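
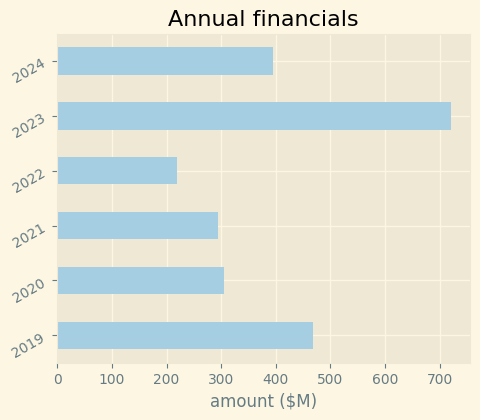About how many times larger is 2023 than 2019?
≈ 1.4×

2023 ≈ 700, 2019 ≈ 500; 700/500 ≈ 1.4.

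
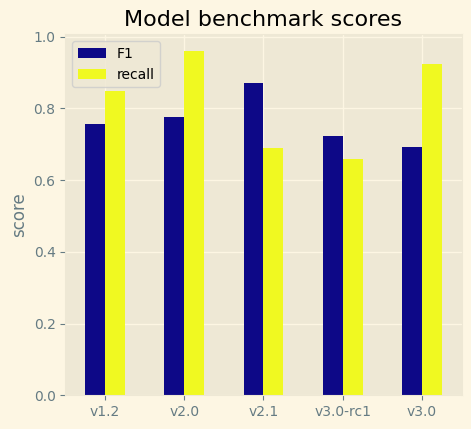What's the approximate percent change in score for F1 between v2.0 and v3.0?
≈ -12.5%

v2.0 ≈ 0.8, v3.0 ≈ 0.7; (0.7 − 0.8) / 0.8 ≈ -12.5%.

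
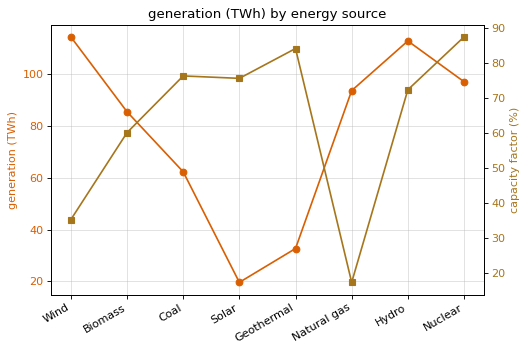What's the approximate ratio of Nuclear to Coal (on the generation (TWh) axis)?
≈ 1.67×

Nuclear ≈ 100, Coal ≈ 60; 100/60 ≈ 1.67.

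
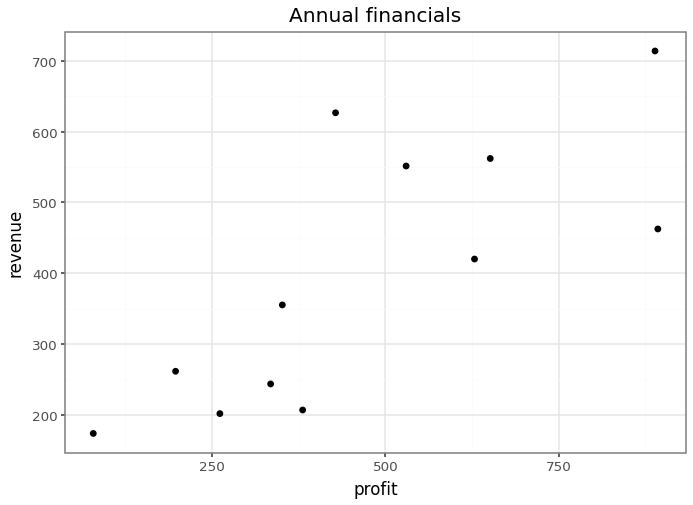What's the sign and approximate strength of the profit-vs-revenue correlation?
positive, strong

Points are positively correlated; strong (|r| ≈ 0.8).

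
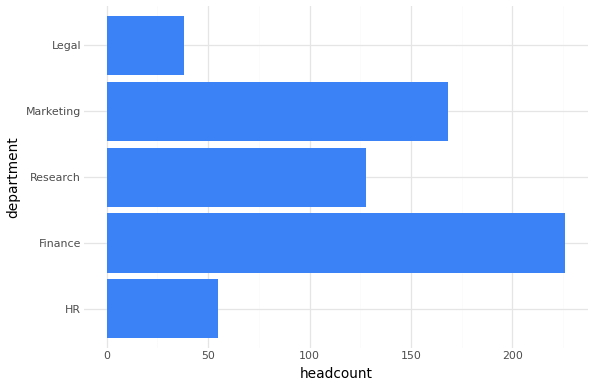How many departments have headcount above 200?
1

Above 200: Finance.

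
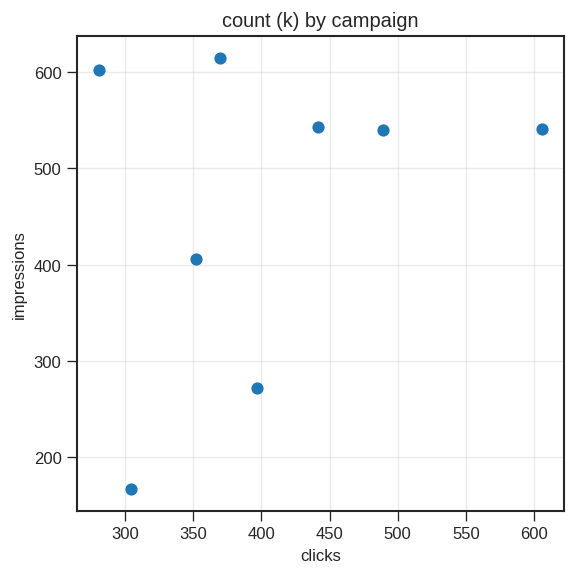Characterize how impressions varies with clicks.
positive, weak

Points are positively correlated; weak (|r| ≈ 0.3).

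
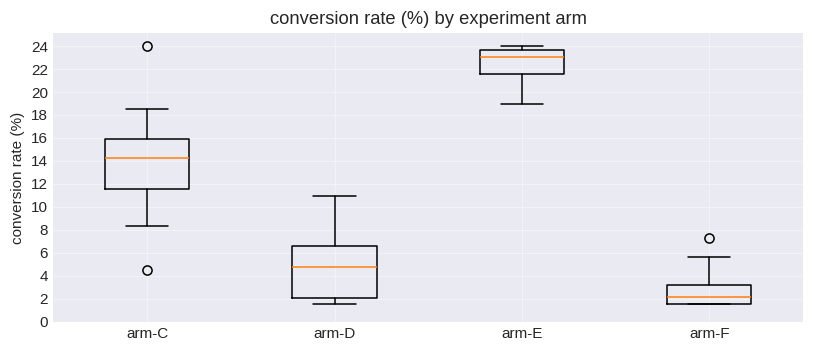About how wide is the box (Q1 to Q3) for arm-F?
≈ 2

Q3 ≈ 4, Q1 ≈ 2; IQR ≈ 2.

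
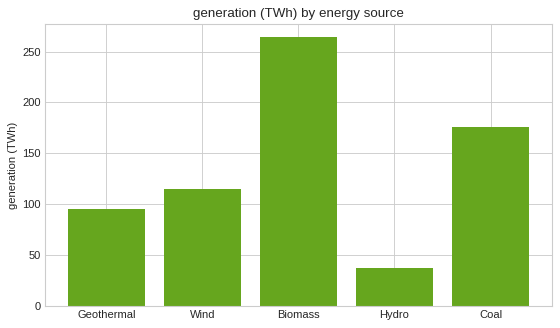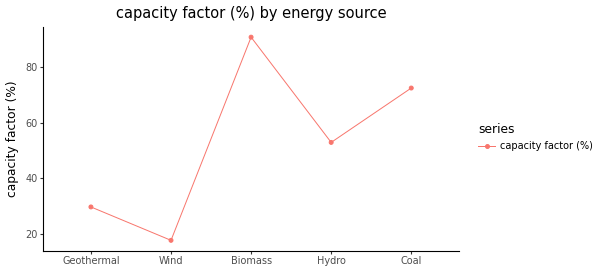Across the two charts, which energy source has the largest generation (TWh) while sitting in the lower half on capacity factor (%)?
Chart 2 median capacity factor (%) ≈ 50; below-median energy sources: Geothermal, Wind. Among those, Wind has the highest generation (TWh) (≈ 125).

Wind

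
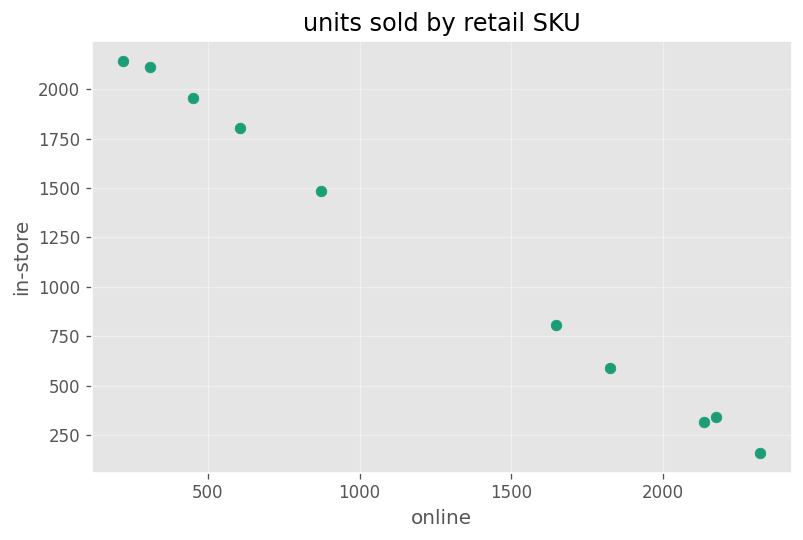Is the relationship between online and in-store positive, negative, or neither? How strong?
Points are negatively correlated; strong (|r| ≈ 1.0).

negative, strong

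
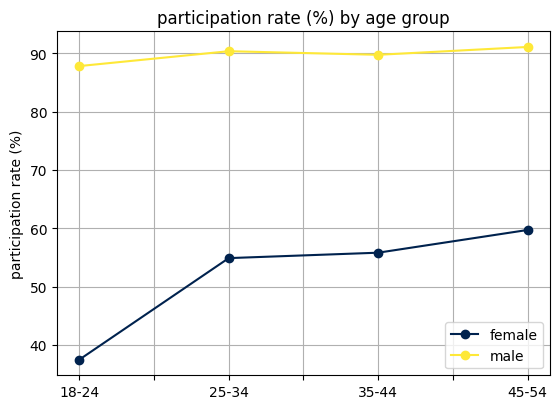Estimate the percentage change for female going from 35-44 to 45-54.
≈ +9.1%

35-44 ≈ 55, 45-54 ≈ 60; (60 − 55) / 55 ≈ +9.1%.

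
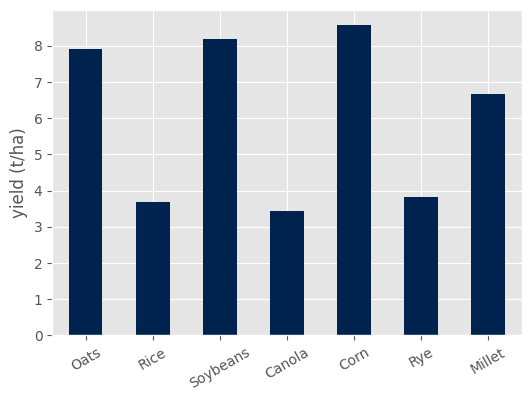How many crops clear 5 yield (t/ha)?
Above 5: Oats, Soybeans, Corn, Millet.

4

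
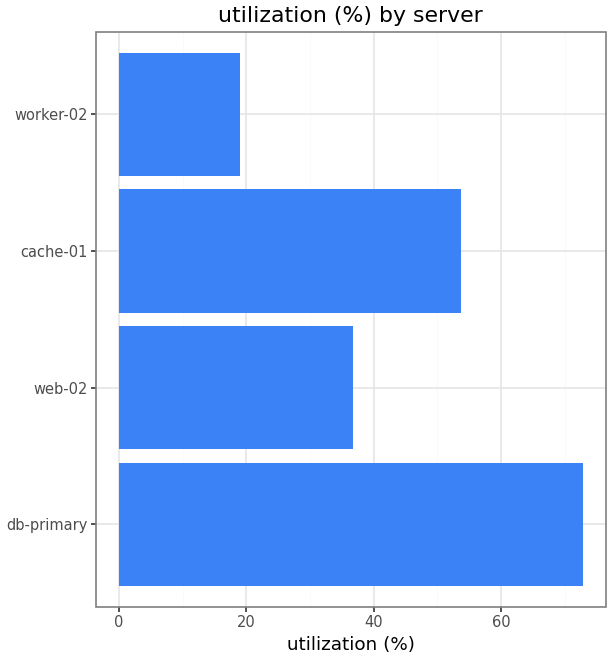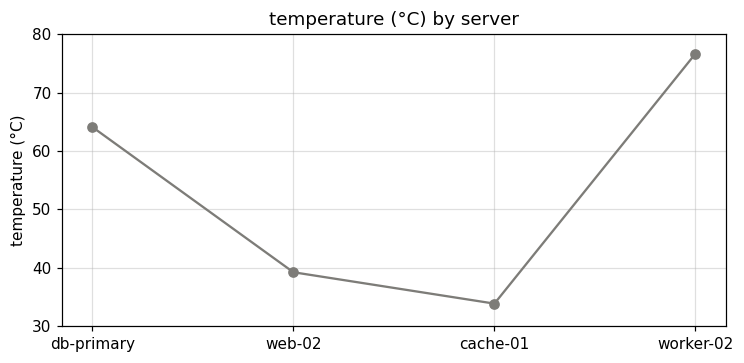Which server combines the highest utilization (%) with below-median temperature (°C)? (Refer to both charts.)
Chart 2 median temperature (°C) ≈ 50; below-median servers: web-02, cache-01. Among those, cache-01 has the highest utilization (%) (≈ 50).

cache-01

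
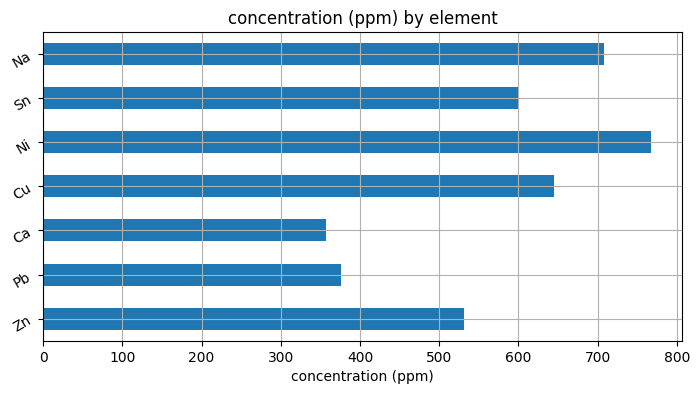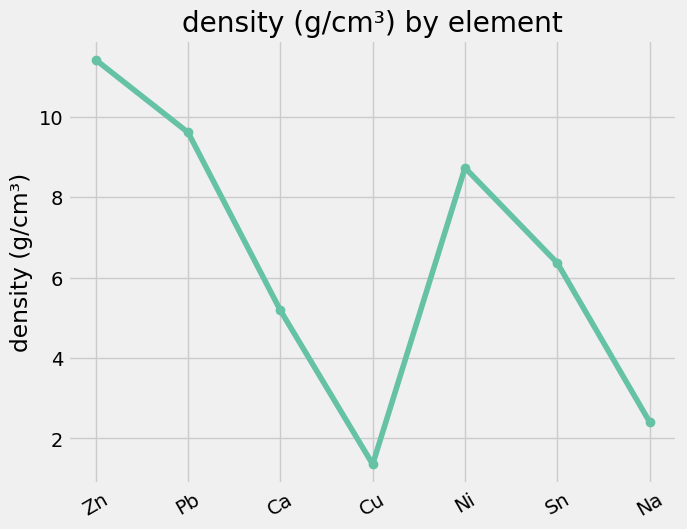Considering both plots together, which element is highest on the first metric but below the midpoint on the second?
Na

Chart 2 median density (g/cm³) ≈ 6; below-median elements: Ca, Cu, Na. Among those, Na has the highest concentration (ppm) (≈ 700).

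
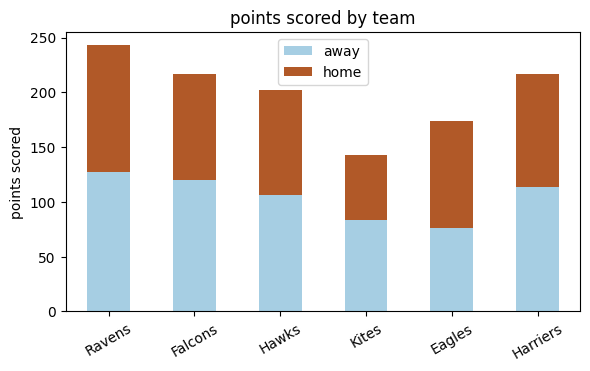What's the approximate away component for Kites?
away top ≈ 75, bottom ≈ 0; segment ≈ 75.

≈ 75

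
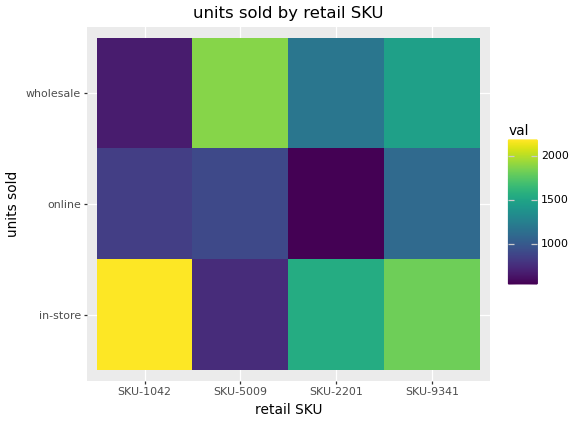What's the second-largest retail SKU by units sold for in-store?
SKU-9341

Top 3 for in-store: SKU-1042 ≈ 2200, SKU-9341 ≈ 1800, SKU-2201 ≈ 1600.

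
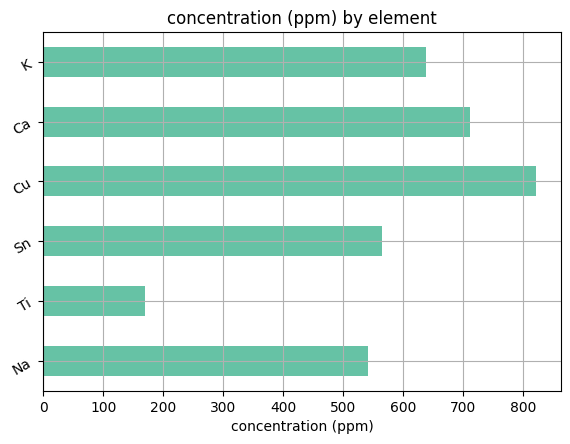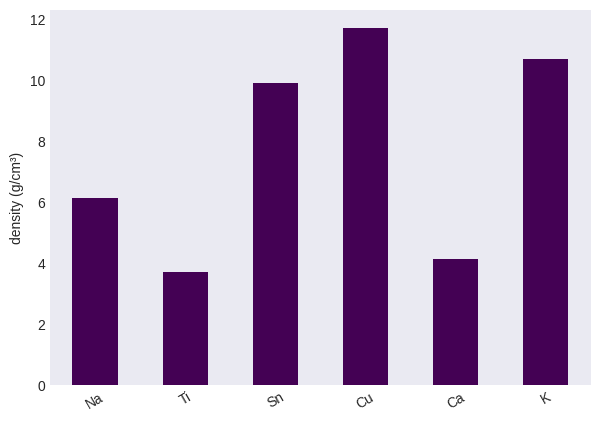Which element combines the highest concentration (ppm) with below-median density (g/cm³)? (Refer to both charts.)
Chart 2 median density (g/cm³) ≈ 8; below-median elements: Na, Ti, Ca. Among those, Ca has the highest concentration (ppm) (≈ 700).

Ca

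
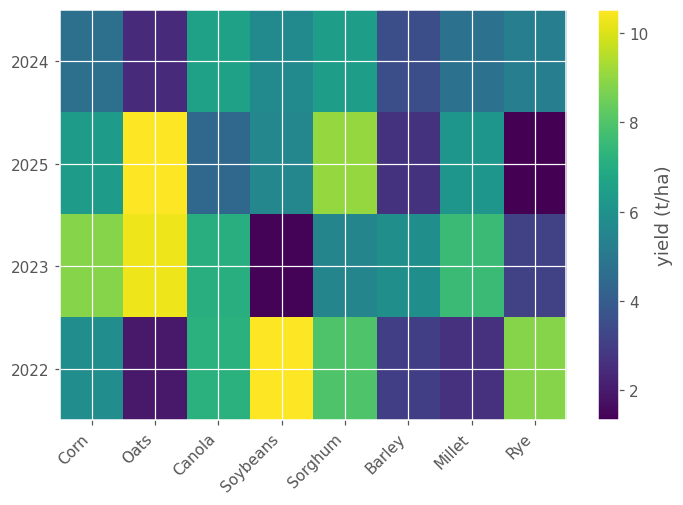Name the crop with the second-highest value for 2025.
Top 3 for 2025: Oats ≈ 10, Sorghum ≈ 9, Corn ≈ 6.

Sorghum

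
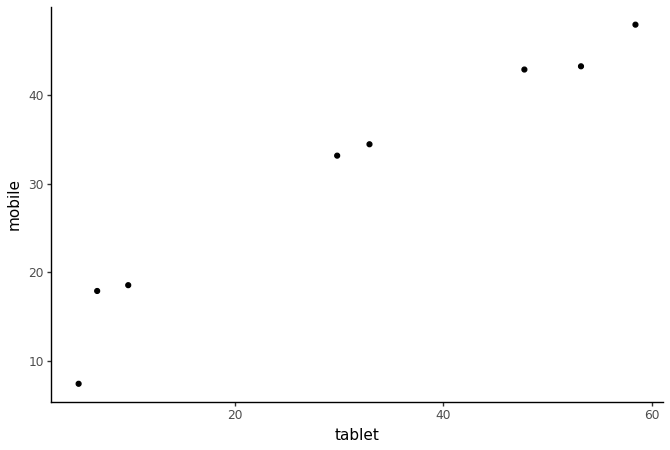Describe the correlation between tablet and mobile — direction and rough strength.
positive, strong

Points are positively correlated; strong (|r| ≈ 1.0).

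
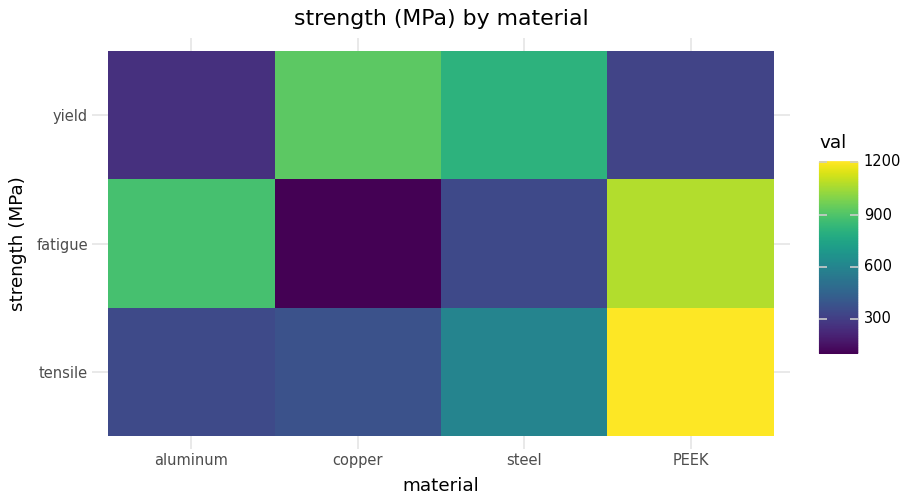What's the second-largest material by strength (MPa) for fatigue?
aluminum

Top 3 for fatigue: PEEK ≈ 1100, aluminum ≈ 900, steel ≈ 300.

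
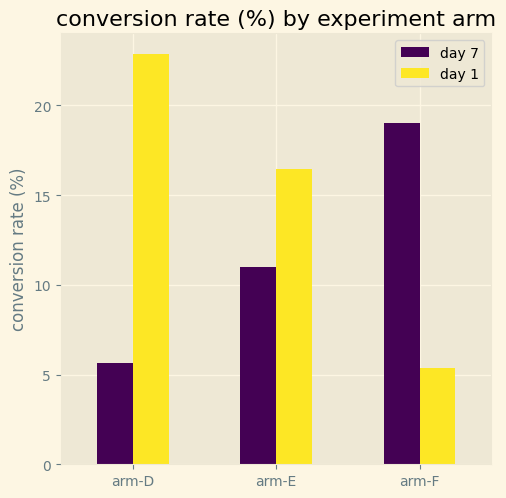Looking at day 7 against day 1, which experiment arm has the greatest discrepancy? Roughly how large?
arm-D: day 7 ≈ 6, day 1 ≈ 22 → gap ≈ 16. Next-largest (arm-F) is only ≈ 14.

arm-D, ≈ 16 %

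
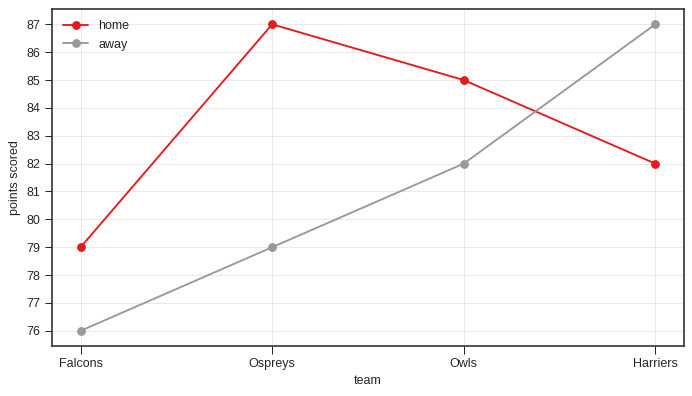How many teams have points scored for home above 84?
Above 84: Ospreys, Owls.

2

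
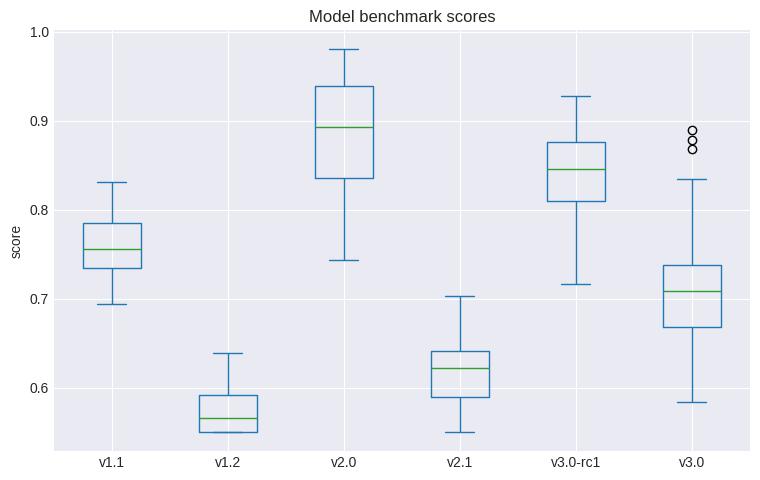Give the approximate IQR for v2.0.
≈ 0.10

Q3 ≈ 0.95, Q1 ≈ 0.85; IQR ≈ 0.10.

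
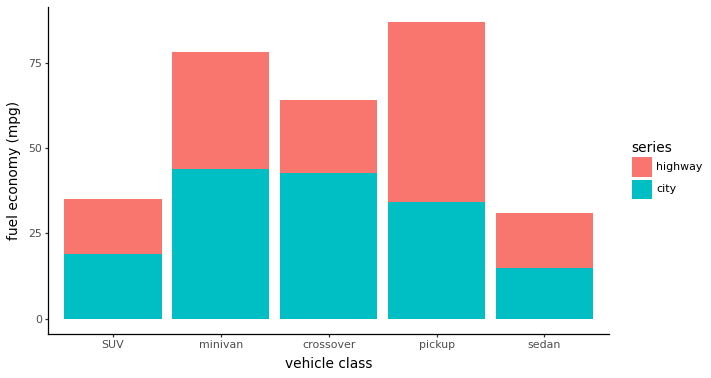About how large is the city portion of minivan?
city top ≈ 40, bottom ≈ 0; segment ≈ 40.

≈ 40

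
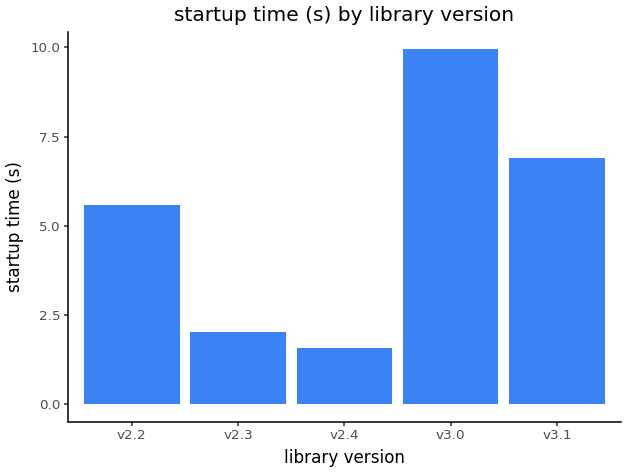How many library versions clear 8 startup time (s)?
1

Above 8: v3.0.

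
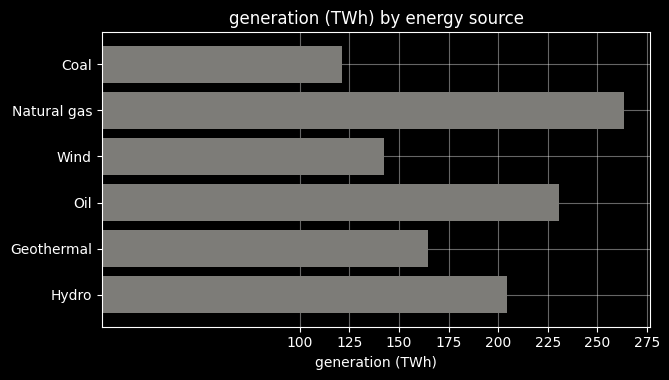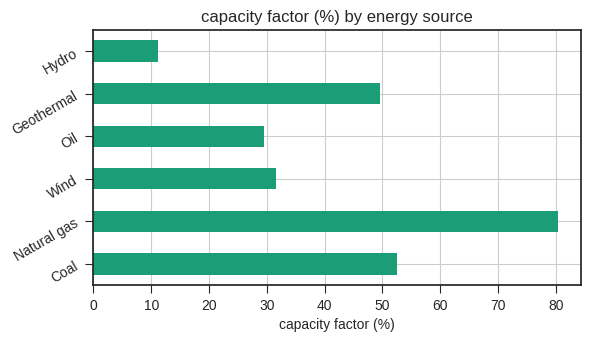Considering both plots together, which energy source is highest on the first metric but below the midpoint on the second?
Chart 2 median capacity factor (%) ≈ 40; below-median energy sources: Wind, Oil, Hydro. Among those, Oil has the highest generation (TWh) (≈ 225).

Oil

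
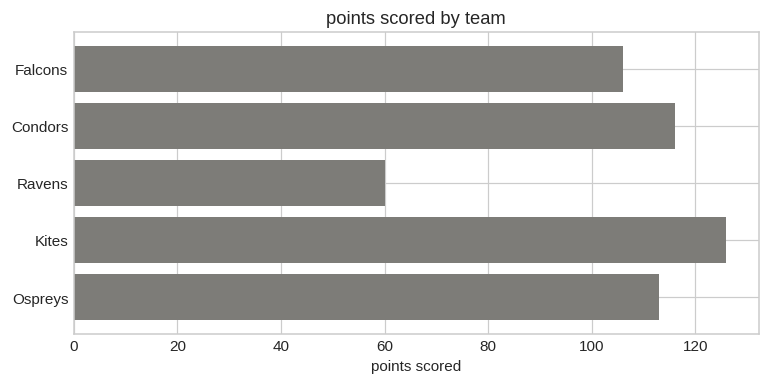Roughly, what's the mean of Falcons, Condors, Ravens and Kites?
(100 + 120 + 60 + 120) / 4 ≈ 100.

≈ 100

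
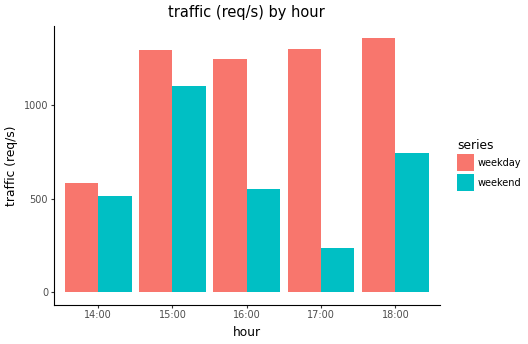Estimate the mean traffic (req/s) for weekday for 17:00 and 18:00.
≈ 1400

(1400 + 1400) / 2 ≈ 1400.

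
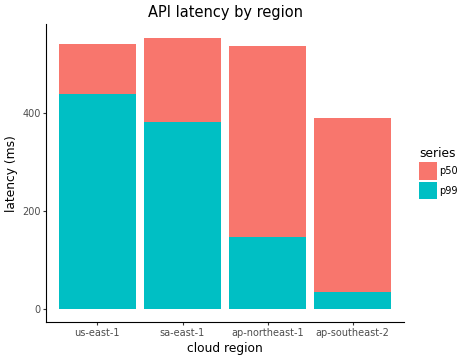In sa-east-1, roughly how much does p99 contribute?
≈ 400

p99 top ≈ 400, bottom ≈ 0; segment ≈ 400.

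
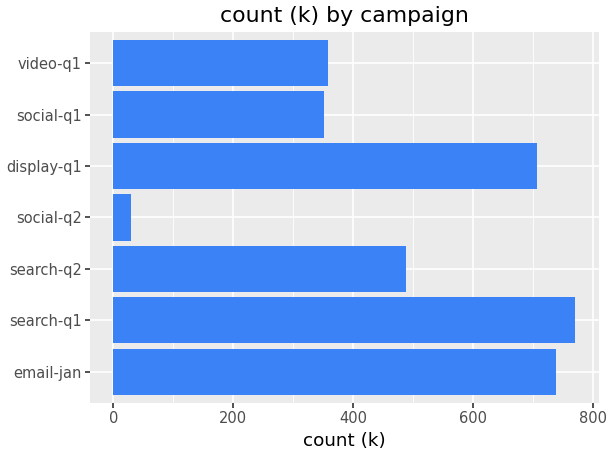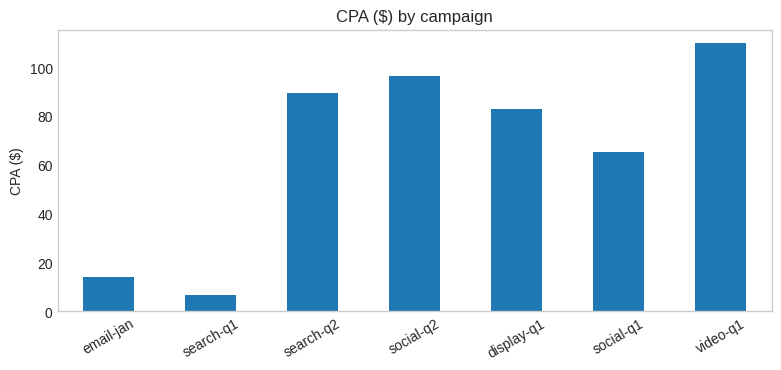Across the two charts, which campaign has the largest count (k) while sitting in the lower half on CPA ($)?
Chart 2 median CPA ($) ≈ 80; below-median campaigns: email-jan, search-q1, social-q1. Among those, search-q1 has the highest count (k) (≈ 800).

search-q1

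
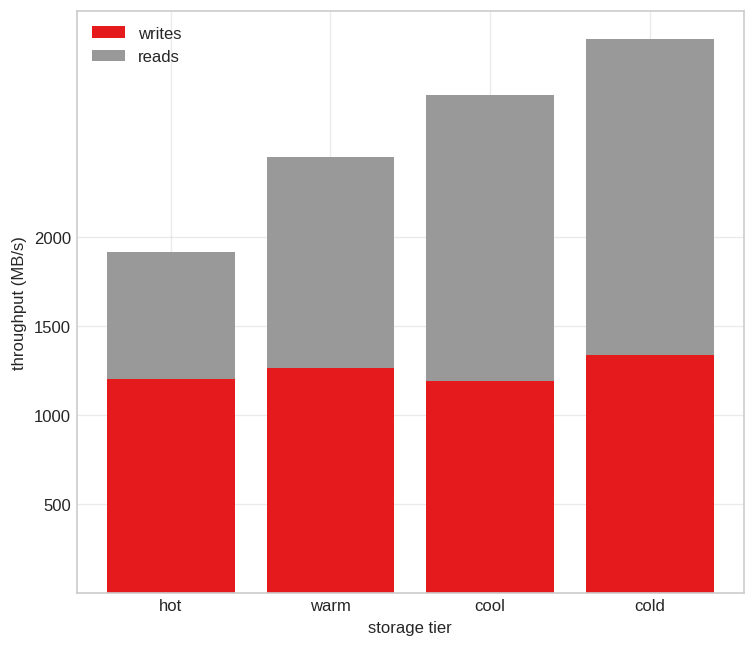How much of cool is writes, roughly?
writes top ≈ 1000, bottom ≈ 0; segment ≈ 1000.

≈ 1000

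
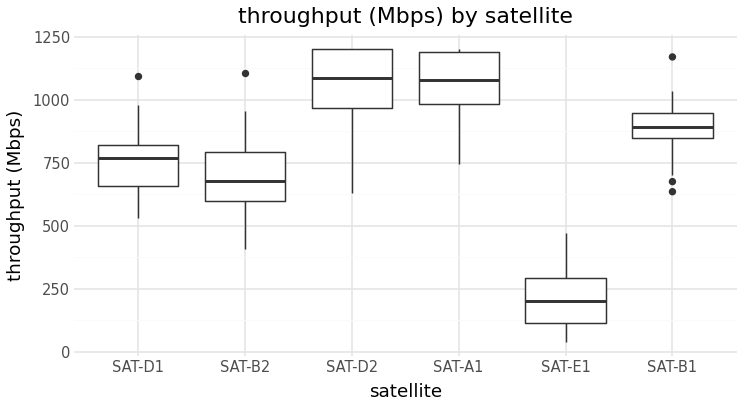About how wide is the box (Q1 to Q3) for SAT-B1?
≈ 100

Q3 ≈ 900, Q1 ≈ 800; IQR ≈ 100.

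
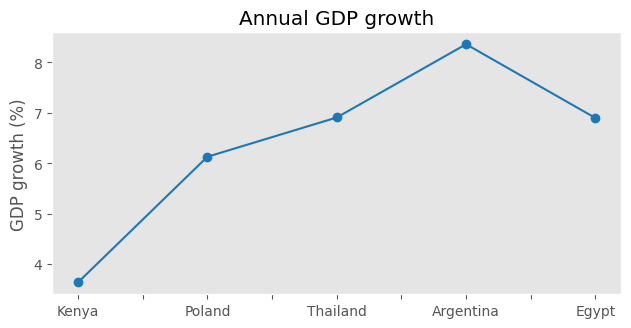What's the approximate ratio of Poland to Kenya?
≈ 1.71×

Poland ≈ 6.0, Kenya ≈ 3.5; 6.0/3.5 ≈ 1.71.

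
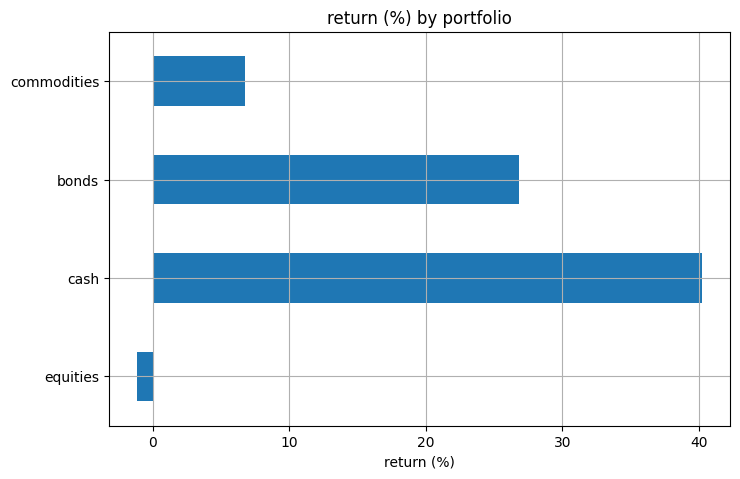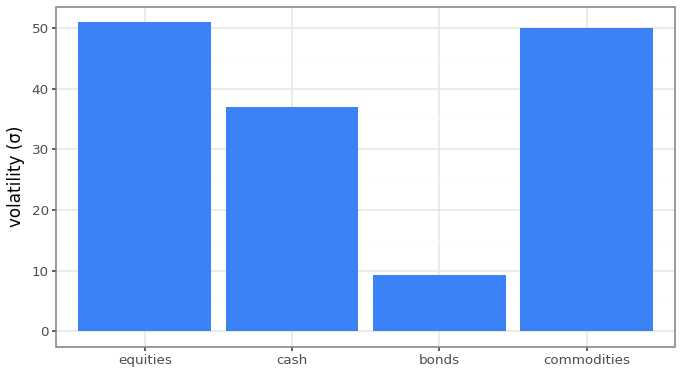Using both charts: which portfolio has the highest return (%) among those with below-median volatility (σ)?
cash

Chart 2 median volatility (σ) ≈ 45; below-median portfolios: cash, bonds. Among those, cash has the highest return (%) (≈ 40).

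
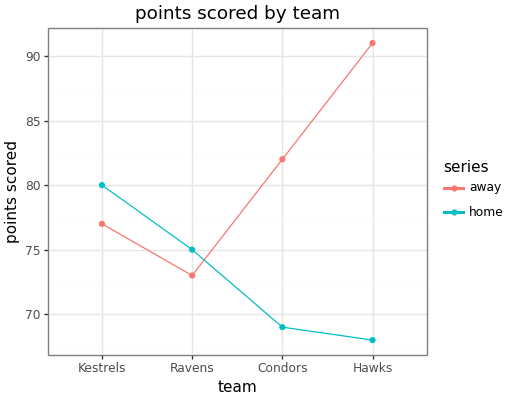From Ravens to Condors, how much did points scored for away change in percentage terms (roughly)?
≈ +13.9%

Ravens ≈ 72, Condors ≈ 82; (82 − 72) / 72 ≈ +13.9%.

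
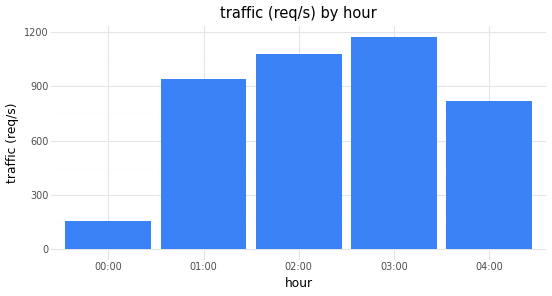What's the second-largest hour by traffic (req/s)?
02:00

Top 3: 03:00 ≈ 1200, 02:00 ≈ 1100, 01:00 ≈ 900.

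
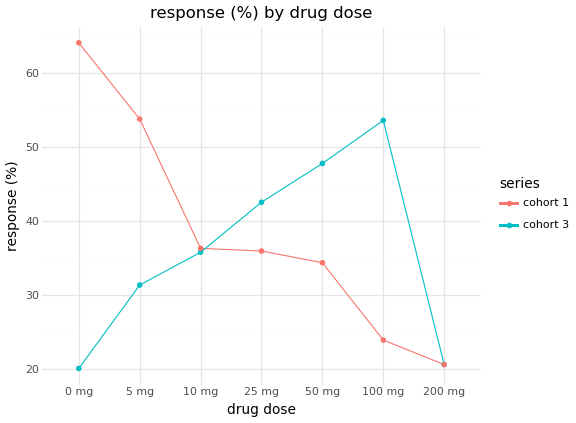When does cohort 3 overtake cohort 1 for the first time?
25 mg

10 mg: cohort 3 ≈ 35 vs cohort 1 ≈ 35 (not yet); 25 mg: cohort 3 ≈ 40 vs cohort 1 ≈ 35 (first crossover).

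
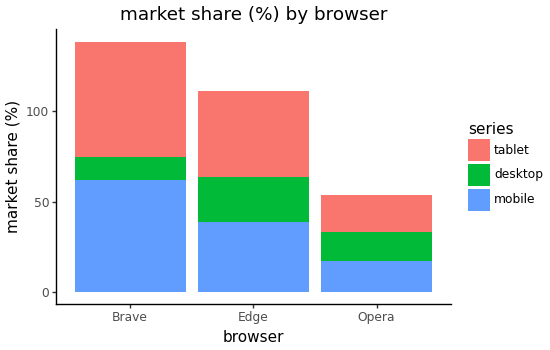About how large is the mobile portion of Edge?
≈ 40

mobile top ≈ 40, bottom ≈ 0; segment ≈ 40.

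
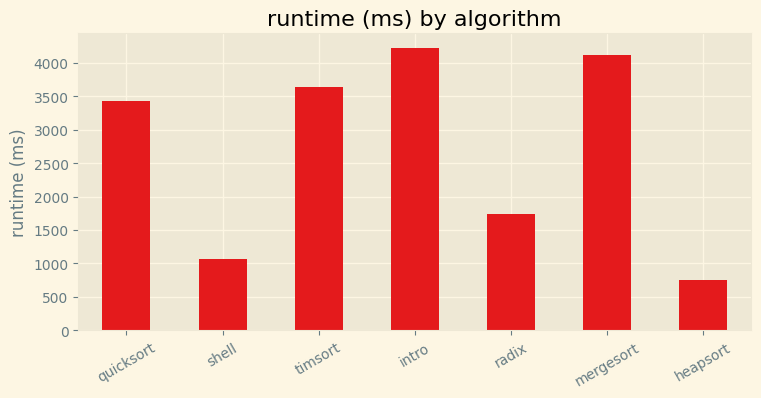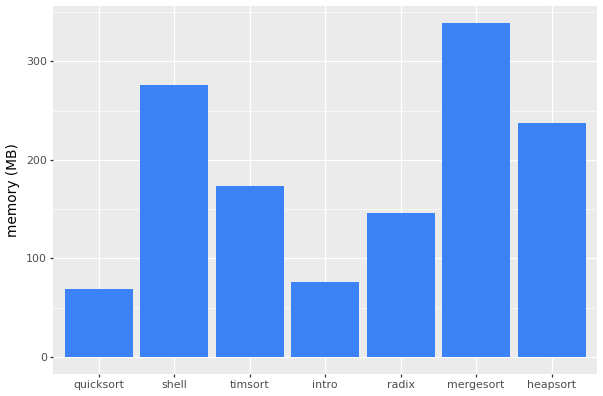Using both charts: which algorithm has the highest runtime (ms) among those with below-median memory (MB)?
intro

Chart 2 median memory (MB) ≈ 150; below-median algorithms: quicksort, intro, radix. Among those, intro has the highest runtime (ms) (≈ 4000).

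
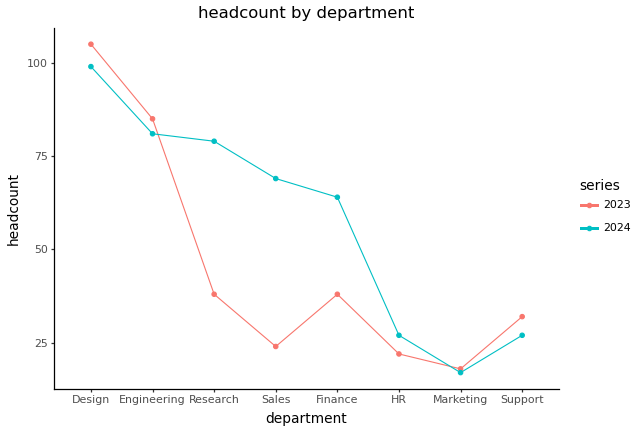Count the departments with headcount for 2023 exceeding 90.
1

Above 90: Design.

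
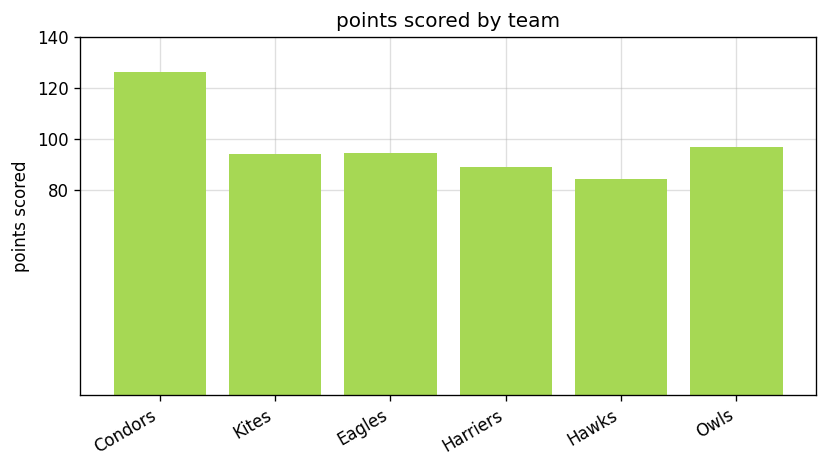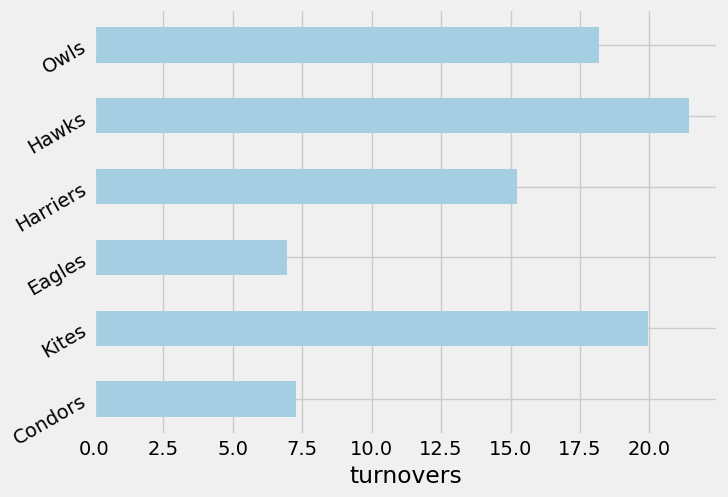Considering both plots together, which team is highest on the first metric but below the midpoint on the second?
Chart 2 median turnovers ≈ 16; below-median teams: Condors, Eagles, Harriers. Among those, Condors has the highest points scored (≈ 120).

Condors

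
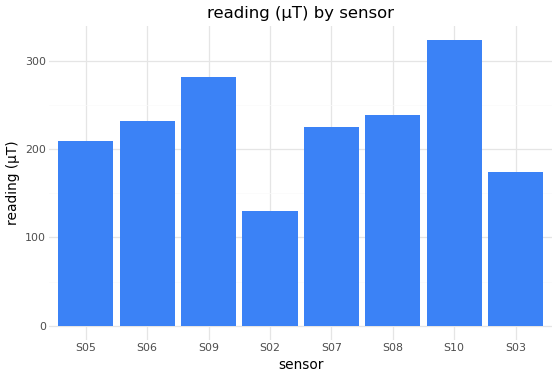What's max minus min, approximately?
Max S10 ≈ 300, min S02 ≈ 150; range ≈ 150.

≈ 150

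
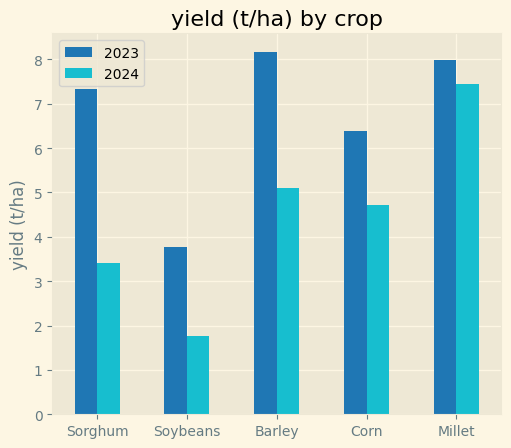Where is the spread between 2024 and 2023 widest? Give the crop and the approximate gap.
Sorghum: 2024 ≈ 3, 2023 ≈ 7 → gap ≈ 4. Next-largest (Barley) is only ≈ 3.

Sorghum, ≈ 4 t/ha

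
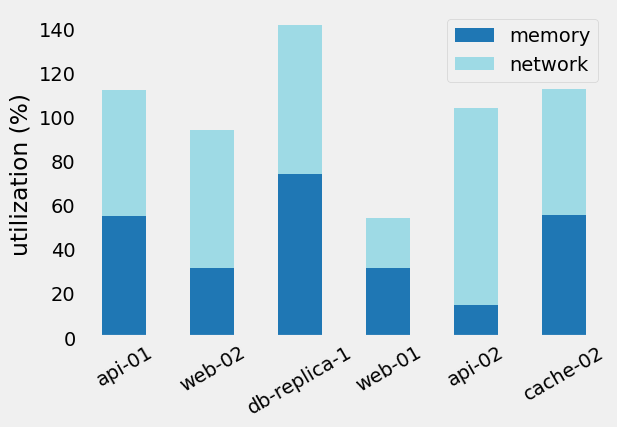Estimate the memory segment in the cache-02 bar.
≈ 60

memory top ≈ 60, bottom ≈ 0; segment ≈ 60.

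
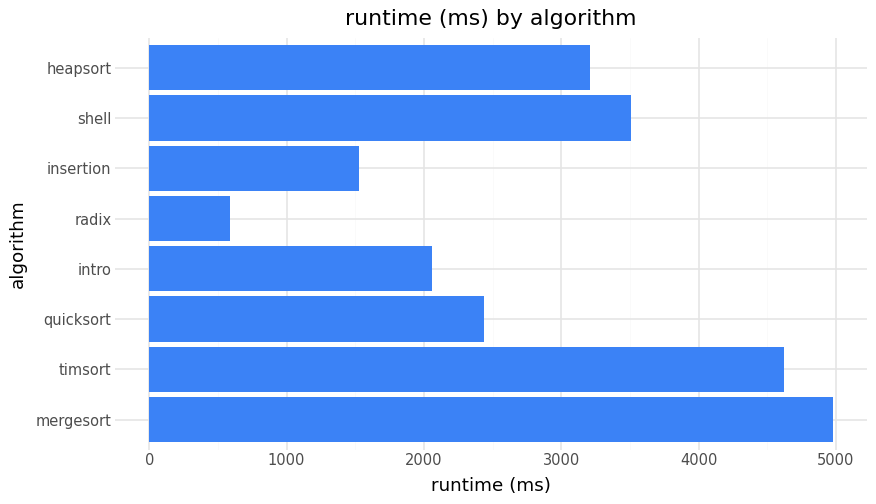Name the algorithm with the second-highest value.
Top 3: mergesort ≈ 5000, timsort ≈ 4500, shell ≈ 3500.

timsort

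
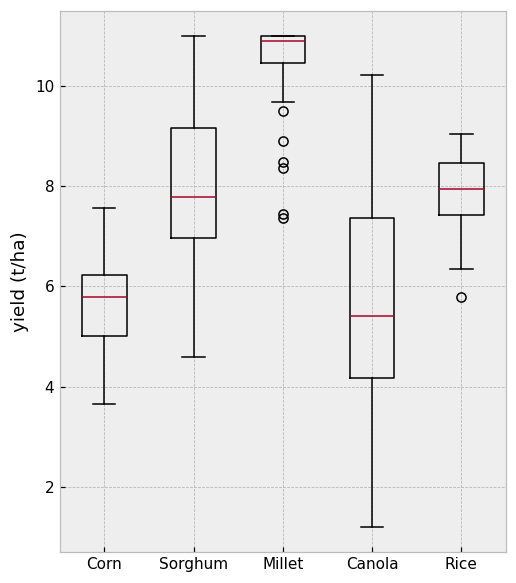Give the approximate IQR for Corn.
Q3 ≈ 6.0, Q1 ≈ 5.0; IQR ≈ 1.0.

≈ 1.0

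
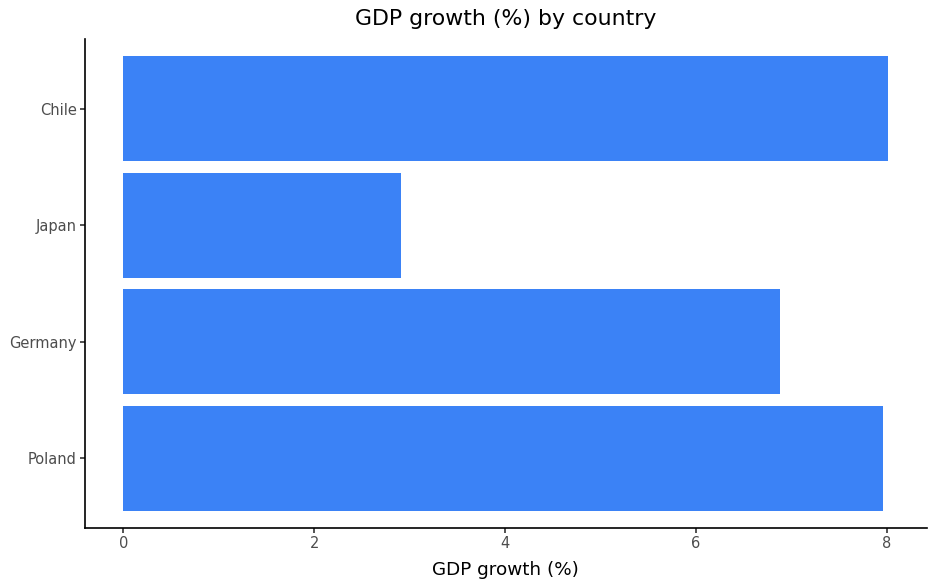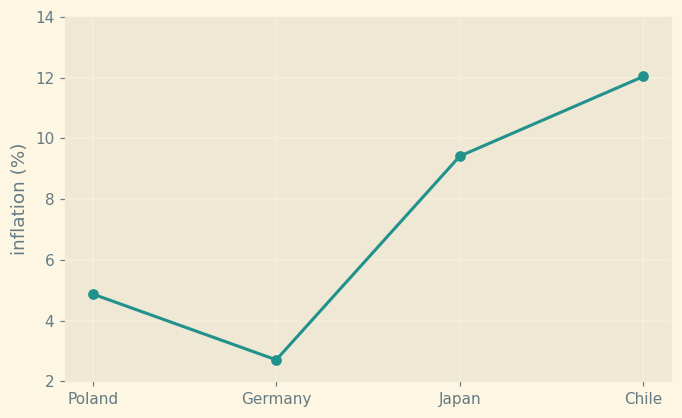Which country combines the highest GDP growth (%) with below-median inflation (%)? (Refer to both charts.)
Poland

Chart 2 median inflation (%) ≈ 8; below-median countries: Poland, Germany. Among those, Poland has the highest GDP growth (%) (≈ 8).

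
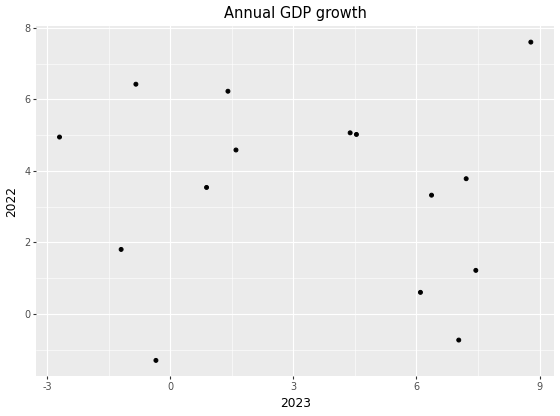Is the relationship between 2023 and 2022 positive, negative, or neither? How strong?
no clear correlation

Points are roughly uncorrelated; weak (|r| ≈ 0.1).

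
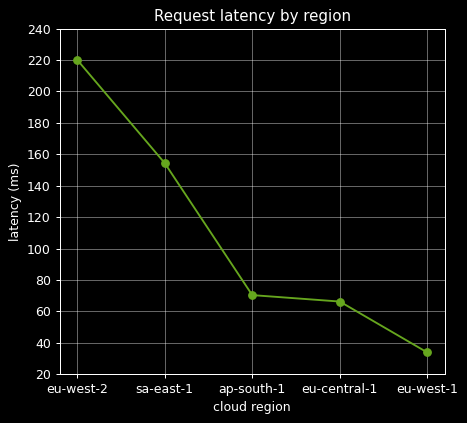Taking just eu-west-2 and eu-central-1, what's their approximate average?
≈ 140

(220 + 60) / 2 ≈ 140.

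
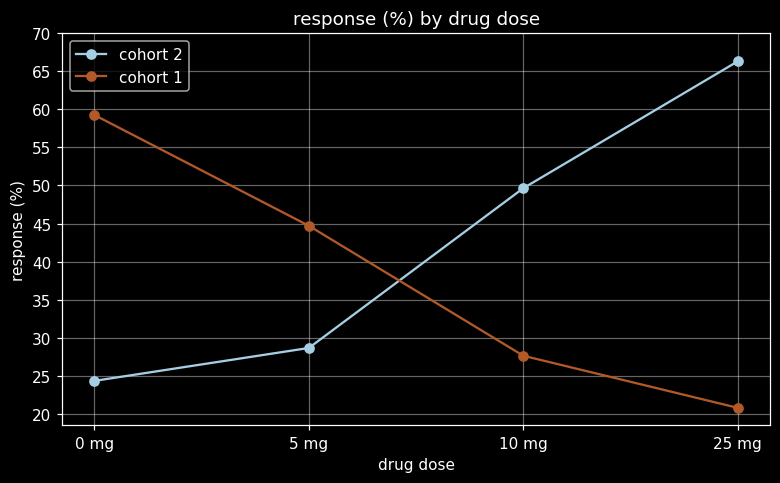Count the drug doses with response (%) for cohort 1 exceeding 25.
3

Above 25: 0 mg, 5 mg, 10 mg.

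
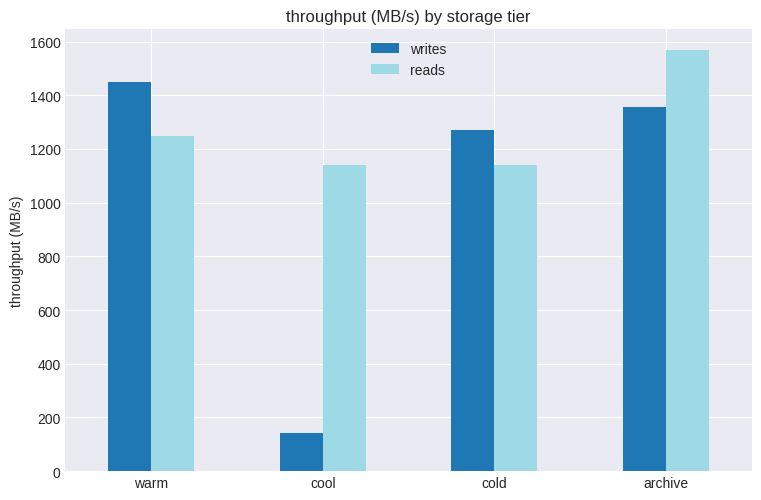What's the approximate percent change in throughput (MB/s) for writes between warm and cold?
warm ≈ 1400, cold ≈ 1200; (1200 − 1400) / 1400 ≈ -14.3%.

≈ -14.3%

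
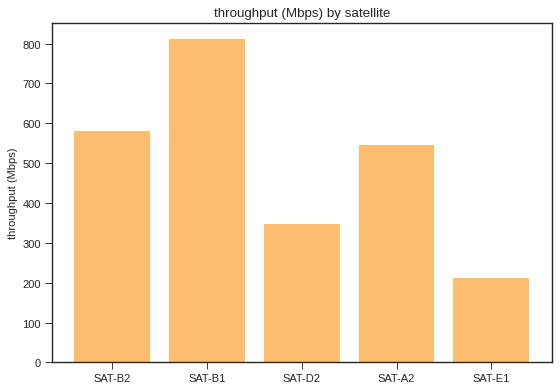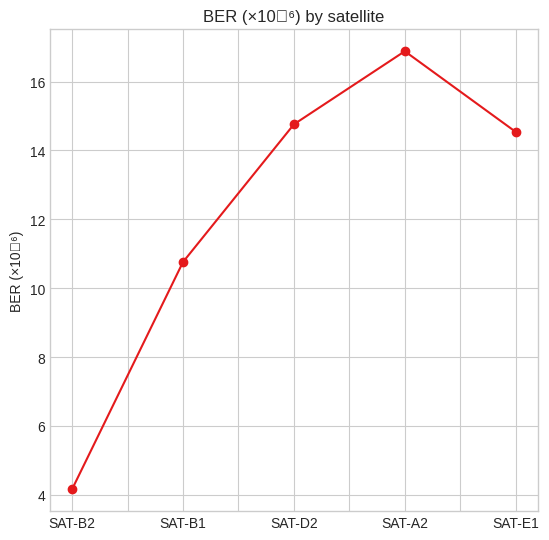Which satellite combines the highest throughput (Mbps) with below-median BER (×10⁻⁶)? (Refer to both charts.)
SAT-B1

Chart 2 median BER (×10⁻⁶) ≈ 14; below-median satellites: SAT-B2, SAT-B1. Among those, SAT-B1 has the highest throughput (Mbps) (≈ 800).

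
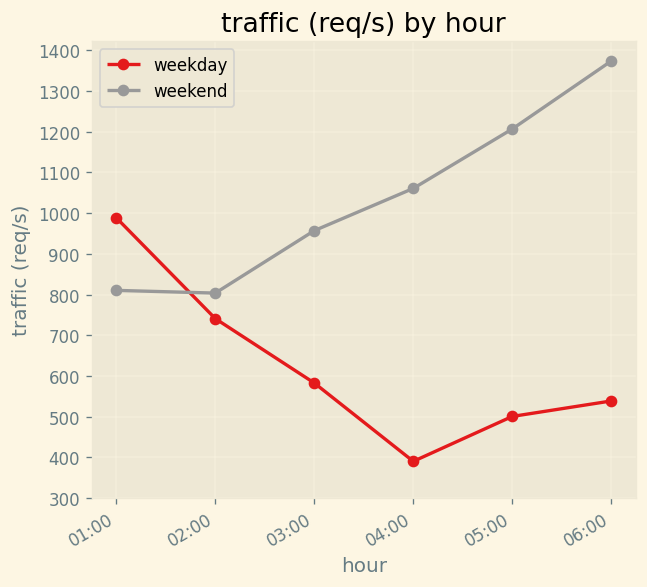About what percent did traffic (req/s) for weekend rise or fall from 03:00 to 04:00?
≈ +10%

03:00 ≈ 1000, 04:00 ≈ 1100; (1100 − 1000) / 1000 ≈ +10%.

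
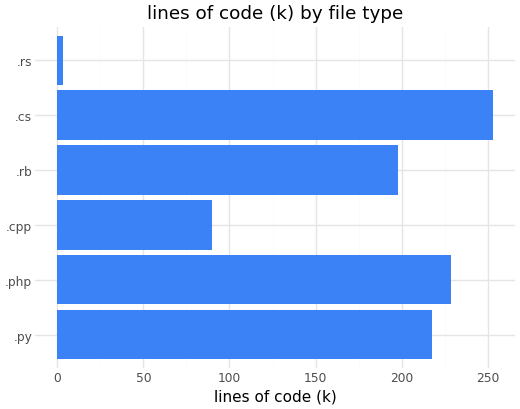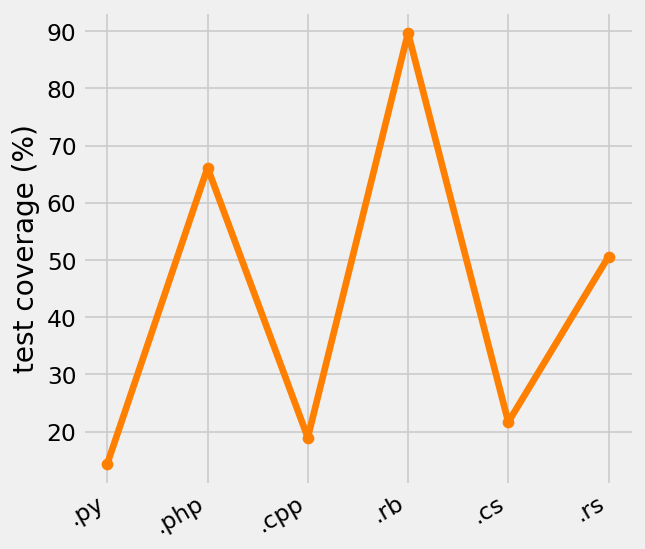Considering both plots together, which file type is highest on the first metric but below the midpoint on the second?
.cs

Chart 2 median test coverage (%) ≈ 40; below-median file types: .py, .cpp, .cs. Among those, .cs has the highest lines of code (k) (≈ 250).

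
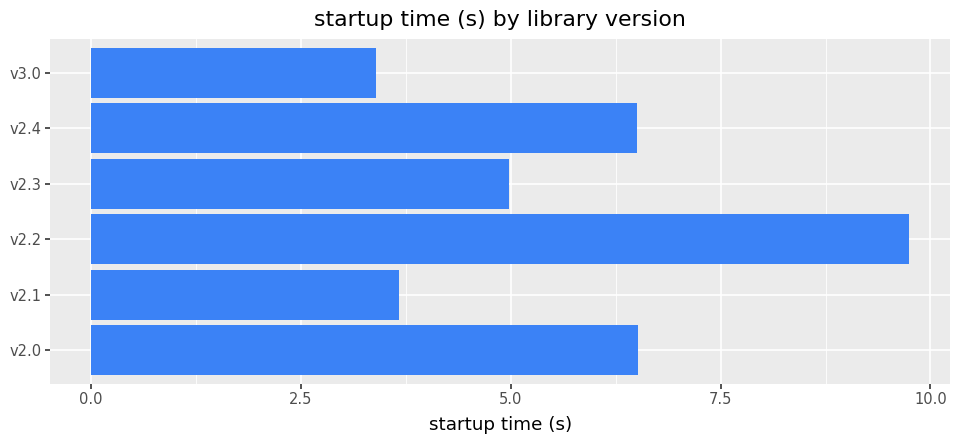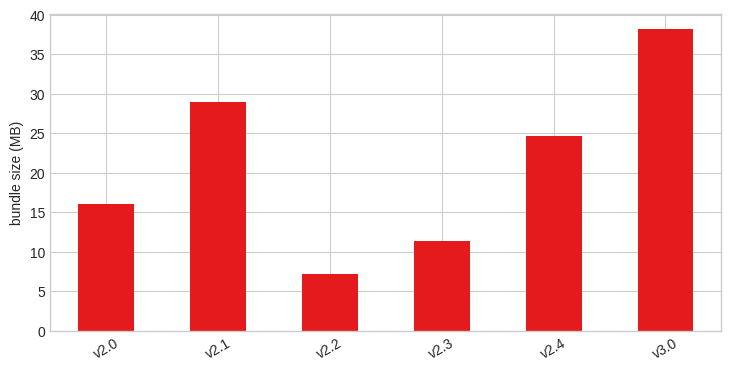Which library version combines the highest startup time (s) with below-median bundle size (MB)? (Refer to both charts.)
v2.2

Chart 2 median bundle size (MB) ≈ 20; below-median library versions: v2.0, v2.2, v2.3. Among those, v2.2 has the highest startup time (s) (≈ 10).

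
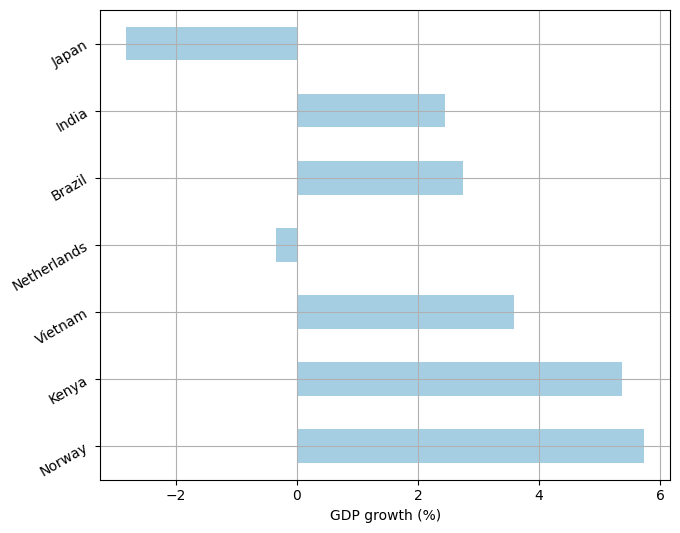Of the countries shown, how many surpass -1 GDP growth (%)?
Above -1: Norway, Kenya, Vietnam, Netherlands, Brazil, India.

6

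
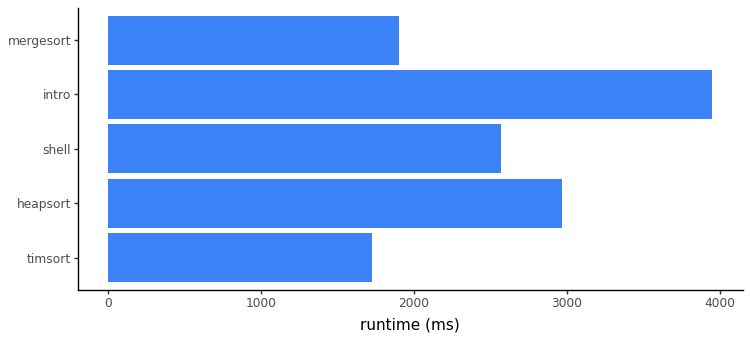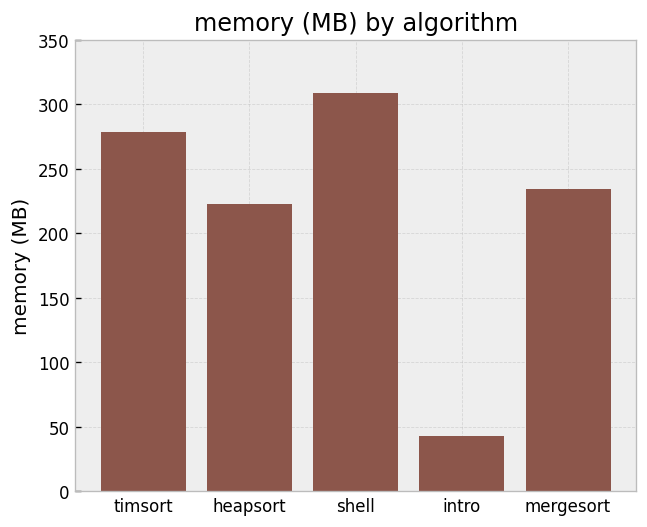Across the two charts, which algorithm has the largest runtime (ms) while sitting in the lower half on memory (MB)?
Chart 2 median memory (MB) ≈ 250; below-median algorithms: heapsort, intro. Among those, intro has the highest runtime (ms) (≈ 4000).

intro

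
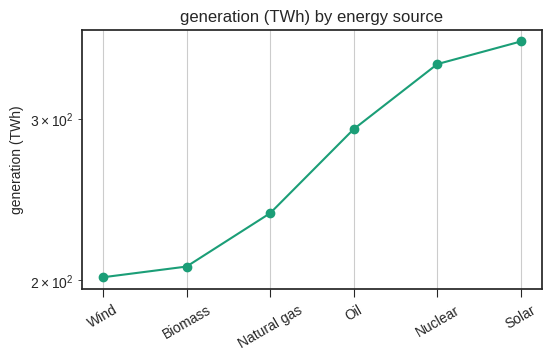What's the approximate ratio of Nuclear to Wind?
Nuclear ≈ 340, Wind ≈ 200; 340/200 ≈ 1.7.

≈ 1.7×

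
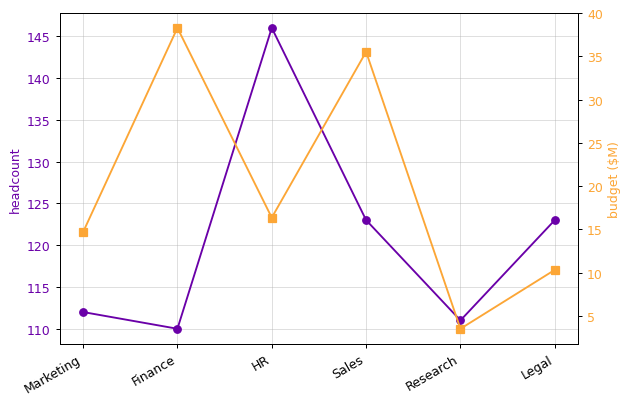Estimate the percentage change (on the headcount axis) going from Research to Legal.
Research ≈ 110, Legal ≈ 125; (125 − 110) / 110 ≈ +13.6%.

≈ +13.6%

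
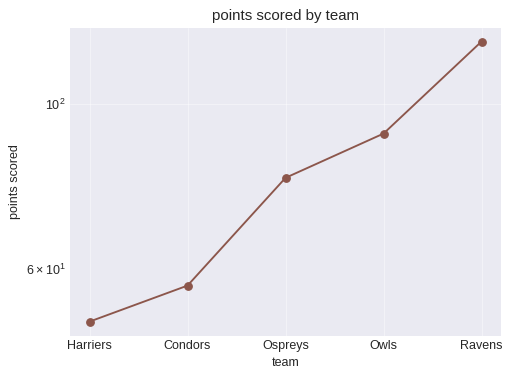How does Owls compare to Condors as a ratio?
Owls ≈ 90, Condors ≈ 60; 90/60 ≈ 1.5.

≈ 1.5×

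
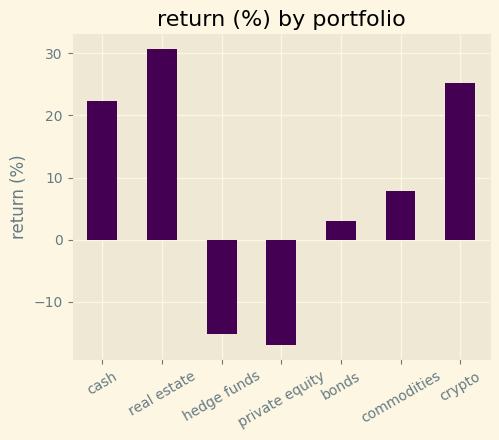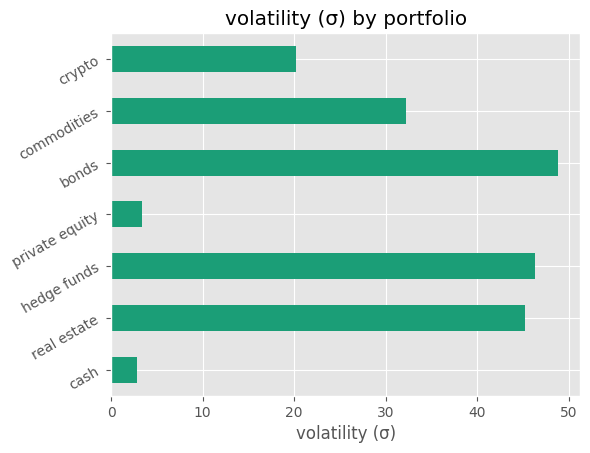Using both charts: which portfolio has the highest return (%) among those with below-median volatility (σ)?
crypto

Chart 2 median volatility (σ) ≈ 30; below-median portfolios: cash, private equity, crypto. Among those, crypto has the highest return (%) (≈ 25).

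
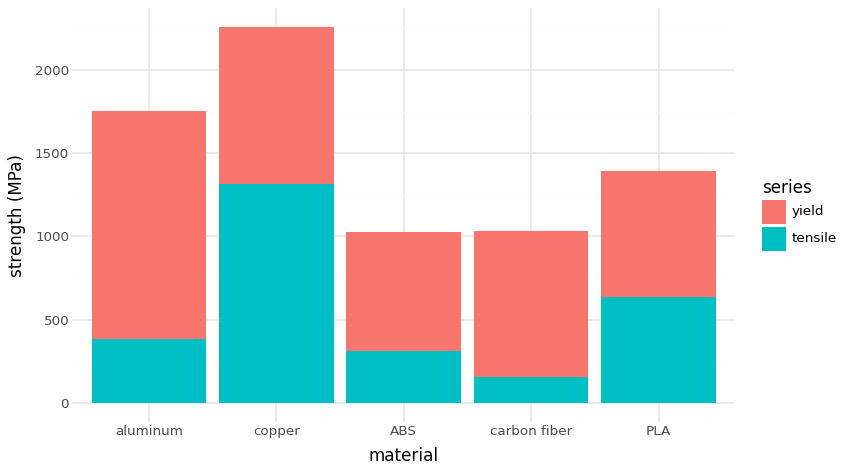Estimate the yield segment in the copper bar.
yield top ≈ 2200, bottom ≈ 1400; segment ≈ 800.

≈ 800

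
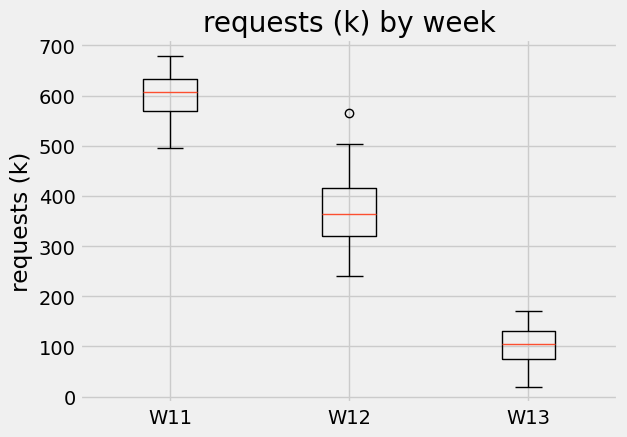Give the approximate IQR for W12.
≈ 100

Q3 ≈ 400, Q1 ≈ 300; IQR ≈ 100.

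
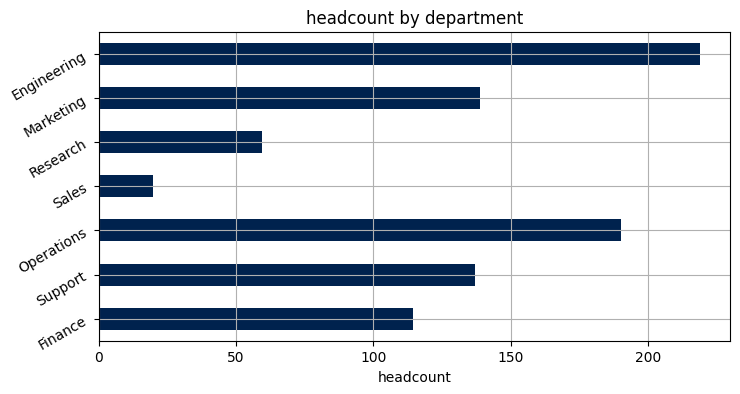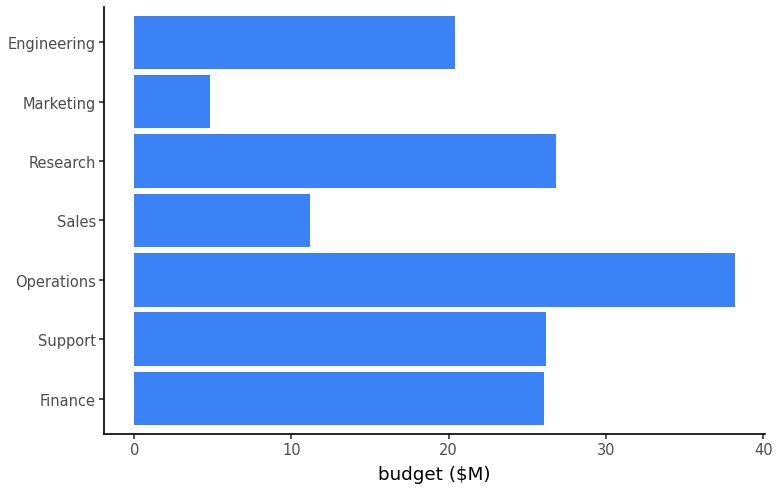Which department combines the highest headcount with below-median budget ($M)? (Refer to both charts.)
Engineering

Chart 2 median budget ($M) ≈ 25; below-median departments: Sales, Marketing, Engineering. Among those, Engineering has the highest headcount (≈ 225).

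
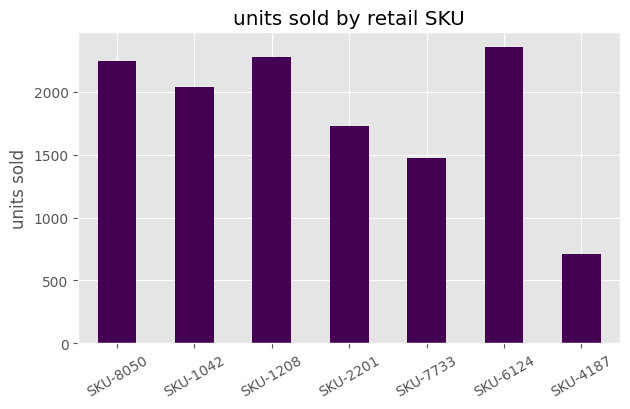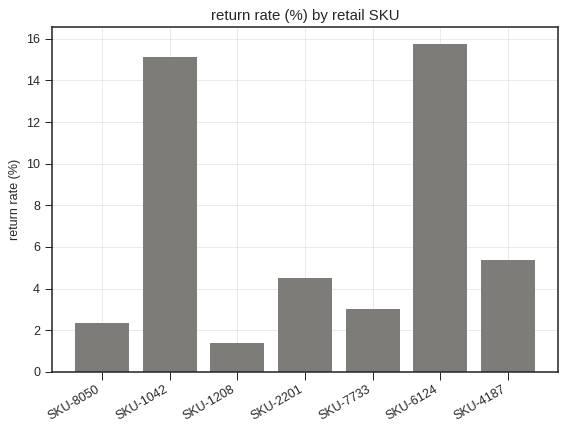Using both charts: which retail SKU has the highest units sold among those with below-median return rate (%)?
Chart 2 median return rate (%) ≈ 4; below-median retail SKUs: SKU-8050, SKU-1208, SKU-7733. Among those, SKU-1208 has the highest units sold (≈ 2500).

SKU-1208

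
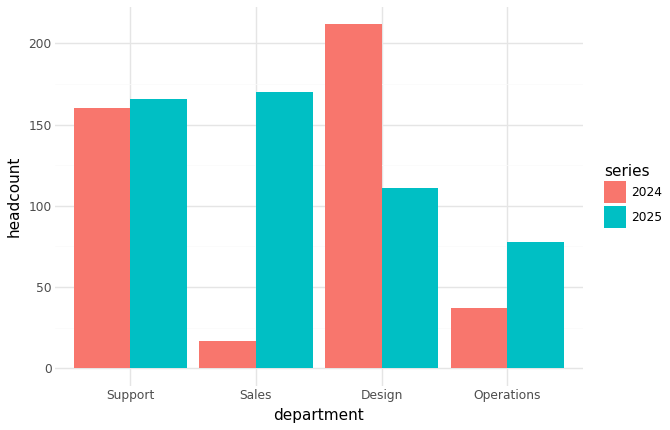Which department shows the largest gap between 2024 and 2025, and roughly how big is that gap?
Sales, ≈ 140

Sales: 2024 ≈ 20, 2025 ≈ 160 → gap ≈ 140. Next-largest (Design) is only ≈ 100.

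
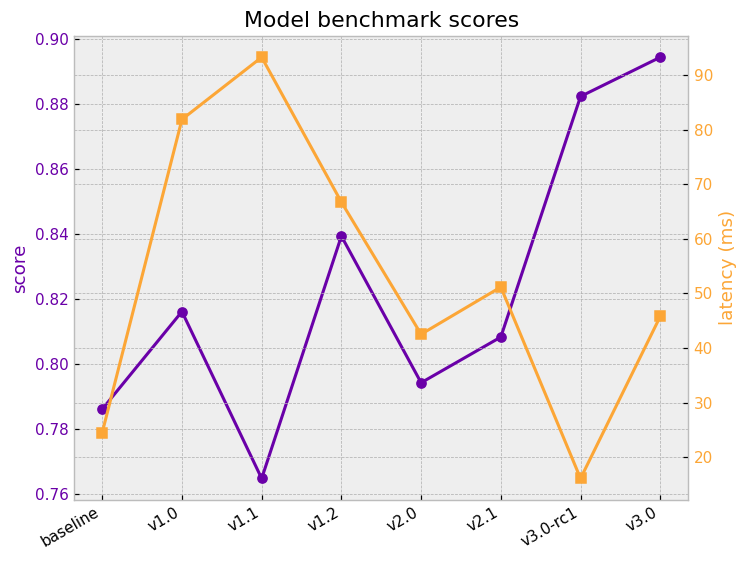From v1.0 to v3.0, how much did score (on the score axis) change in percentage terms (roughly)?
v1.0 ≈ 0.82, v3.0 ≈ 0.90; (0.90 − 0.82) / 0.82 ≈ +9.8%.

≈ +9.8%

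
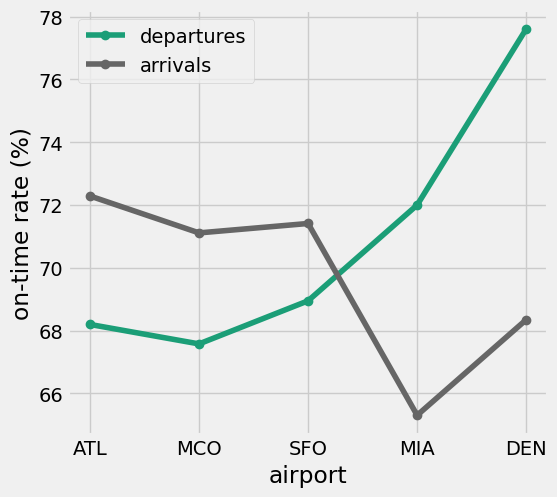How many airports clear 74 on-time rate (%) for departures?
1

Above 74: DEN.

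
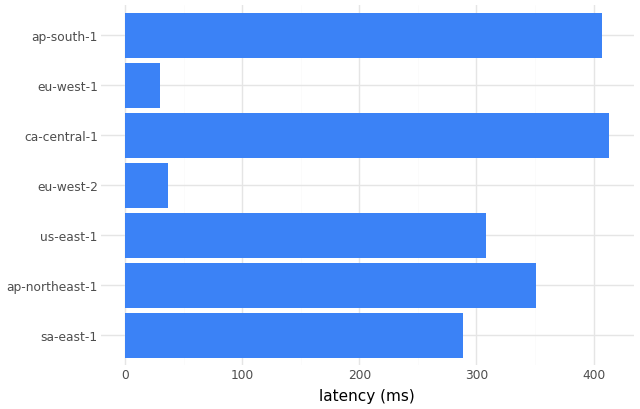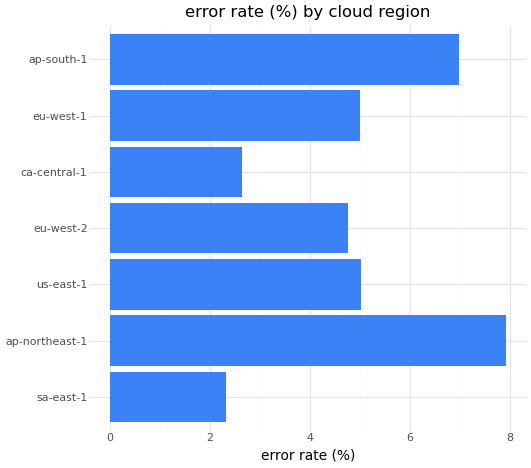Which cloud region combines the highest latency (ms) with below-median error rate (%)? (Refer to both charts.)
ca-central-1

Chart 2 median error rate (%) ≈ 5; below-median cloud regions: sa-east-1, eu-west-2, ca-central-1. Among those, ca-central-1 has the highest latency (ms) (≈ 400).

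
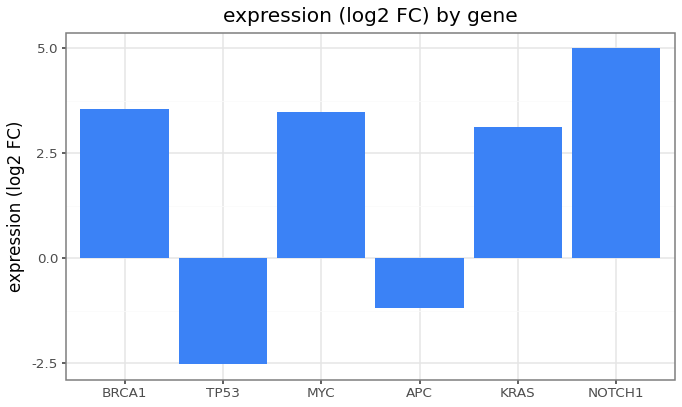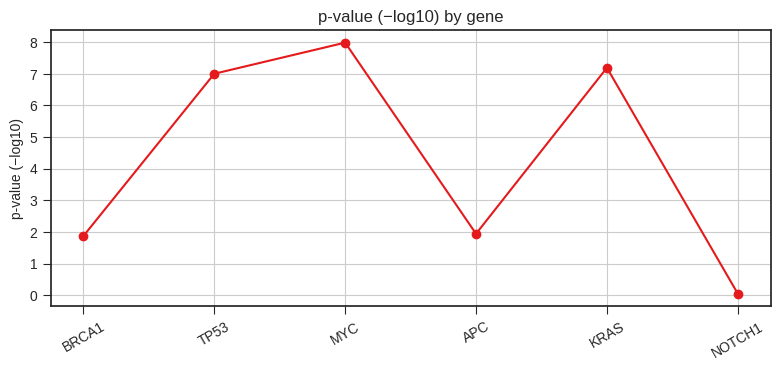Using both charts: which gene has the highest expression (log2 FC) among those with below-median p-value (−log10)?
NOTCH1

Chart 2 median p-value (−log10) ≈ 4; below-median genes: BRCA1, APC, NOTCH1. Among those, NOTCH1 has the highest expression (log2 FC) (≈ 5).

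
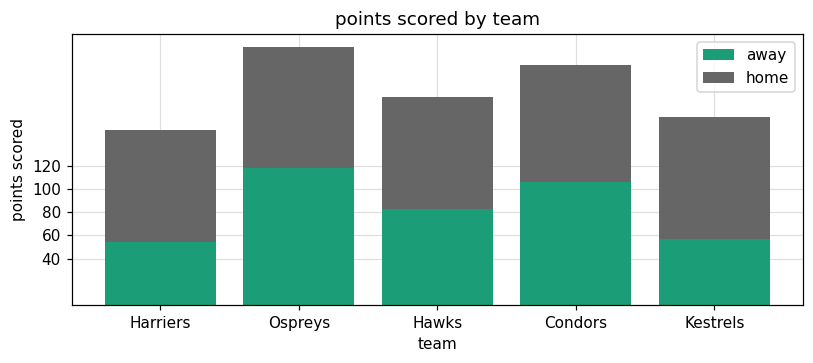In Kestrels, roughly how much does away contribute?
away top ≈ 60, bottom ≈ 0; segment ≈ 60.

≈ 60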